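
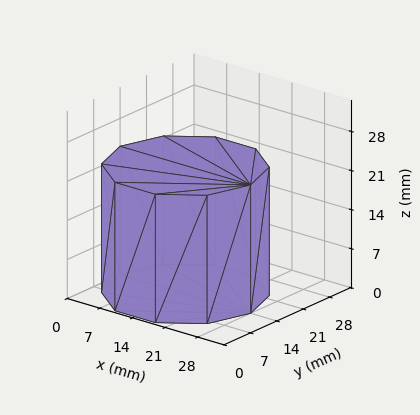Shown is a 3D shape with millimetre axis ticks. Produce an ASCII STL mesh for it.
Reading the render: the shape is a regular 10-sided prism (a cylinder approximated with 10 flat sides), circumscribed radius ≈ 14 mm, height ≈ 23 mm (dimensions read to the nearest mm from the axis ticks). For the STL, each face is triangulated and given an outward normal.

solid part
  facet normal 0.0000 0.0000 -1.0000
    outer loop
      vertex 18.33 27.31 0.00
      vertex 25.33 22.23 0.00
      vertex 28.00 14.00 0.00
    endloop
  endfacet
  facet normal 0.0000 0.0000 -1.0000
    outer loop
      vertex 9.67 27.31 0.00
      vertex 18.33 27.31 0.00
      vertex 28.00 14.00 0.00
    endloop
  endfacet
  facet normal 0.0000 0.0000 -1.0000
    outer loop
      vertex 2.67 22.23 0.00
      vertex 9.67 27.31 0.00
      vertex 28.00 14.00 0.00
    endloop
  endfacet
  facet normal 0.0000 0.0000 -1.0000
    outer loop
      vertex 0.00 14.00 0.00
      vertex 2.67 22.23 0.00
      vertex 28.00 14.00 0.00
    endloop
  endfacet
  facet normal 0.0000 0.0000 -1.0000
    outer loop
      vertex 2.67 5.77 0.00
      vertex 0.00 14.00 0.00
      vertex 28.00 14.00 0.00
    endloop
  endfacet
  facet normal 0.0000 0.0000 -1.0000
    outer loop
      vertex 9.67 0.69 0.00
      vertex 2.67 5.77 0.00
      vertex 28.00 14.00 0.00
    endloop
  endfacet
  facet normal 0.0000 0.0000 -1.0000
    outer loop
      vertex 18.33 0.69 0.00
      vertex 9.67 0.69 0.00
      vertex 28.00 14.00 0.00
    endloop
  endfacet
  facet normal 0.0000 0.0000 -1.0000
    outer loop
      vertex 25.33 5.77 0.00
      vertex 18.33 0.69 0.00
      vertex 28.00 14.00 0.00
    endloop
  endfacet
  facet normal 0.0000 0.0000 1.0000
    outer loop
      vertex 28.00 14.00 23.00
      vertex 25.33 22.23 23.00
      vertex 18.33 27.31 23.00
    endloop
  endfacet
  facet normal 0.0000 0.0000 1.0000
    outer loop
      vertex 28.00 14.00 23.00
      vertex 18.33 27.31 23.00
      vertex 9.67 27.31 23.00
    endloop
  endfacet
  facet normal 0.0000 0.0000 1.0000
    outer loop
      vertex 28.00 14.00 23.00
      vertex 9.67 27.31 23.00
      vertex 2.67 22.23 23.00
    endloop
  endfacet
  facet normal 0.0000 0.0000 1.0000
    outer loop
      vertex 28.00 14.00 23.00
      vertex 2.67 22.23 23.00
      vertex 0.00 14.00 23.00
    endloop
  endfacet
  facet normal 0.0000 0.0000 1.0000
    outer loop
      vertex 28.00 14.00 23.00
      vertex 0.00 14.00 23.00
      vertex 2.67 5.77 23.00
    endloop
  endfacet
  facet normal 0.0000 0.0000 1.0000
    outer loop
      vertex 28.00 14.00 23.00
      vertex 2.67 5.77 23.00
      vertex 9.67 0.69 23.00
    endloop
  endfacet
  facet normal 0.0000 0.0000 1.0000
    outer loop
      vertex 28.00 14.00 23.00
      vertex 9.67 0.69 23.00
      vertex 18.33 0.69 23.00
    endloop
  endfacet
  facet normal 0.0000 0.0000 1.0000
    outer loop
      vertex 28.00 14.00 23.00
      vertex 18.33 0.69 23.00
      vertex 25.33 5.77 23.00
    endloop
  endfacet
  facet normal 0.9512 0.3086 0.0000
    outer loop
      vertex 28.00 14.00 0.00
      vertex 25.33 22.23 0.00
      vertex 25.33 22.23 23.00
    endloop
  endfacet
  facet normal 0.9512 0.3086 0.0000
    outer loop
      vertex 28.00 14.00 0.00
      vertex 25.33 22.23 23.00
      vertex 28.00 14.00 23.00
    endloop
  endfacet
  facet normal 0.5873 0.8093 0.0000
    outer loop
      vertex 25.33 22.23 0.00
      vertex 18.33 27.31 0.00
      vertex 18.33 27.31 23.00
    endloop
  endfacet
  facet normal 0.5873 0.8093 0.0000
    outer loop
      vertex 25.33 22.23 0.00
      vertex 18.33 27.31 23.00
      vertex 25.33 22.23 23.00
    endloop
  endfacet
  facet normal 0.0000 1.0000 0.0000
    outer loop
      vertex 18.33 27.31 0.00
      vertex 9.67 27.31 0.00
      vertex 9.67 27.31 23.00
    endloop
  endfacet
  facet normal 0.0000 1.0000 0.0000
    outer loop
      vertex 18.33 27.31 0.00
      vertex 9.67 27.31 23.00
      vertex 18.33 27.31 23.00
    endloop
  endfacet
  facet normal -0.5873 0.8093 0.0000
    outer loop
      vertex 9.67 27.31 0.00
      vertex 2.67 22.23 0.00
      vertex 2.67 22.23 23.00
    endloop
  endfacet
  facet normal -0.5873 0.8093 0.0000
    outer loop
      vertex 9.67 27.31 0.00
      vertex 2.67 22.23 23.00
      vertex 9.67 27.31 23.00
    endloop
  endfacet
  facet normal -0.9512 0.3086 0.0000
    outer loop
      vertex 2.67 22.23 0.00
      vertex 0.00 14.00 0.00
      vertex 0.00 14.00 23.00
    endloop
  endfacet
  facet normal -0.9512 0.3086 0.0000
    outer loop
      vertex 2.67 22.23 0.00
      vertex 0.00 14.00 23.00
      vertex 2.67 22.23 23.00
    endloop
  endfacet
  facet normal -0.9512 -0.3086 0.0000
    outer loop
      vertex 0.00 14.00 0.00
      vertex 2.67 5.77 0.00
      vertex 2.67 5.77 23.00
    endloop
  endfacet
  facet normal -0.9512 -0.3086 0.0000
    outer loop
      vertex 0.00 14.00 0.00
      vertex 2.67 5.77 23.00
      vertex 0.00 14.00 23.00
    endloop
  endfacet
  facet normal -0.5873 -0.8093 0.0000
    outer loop
      vertex 2.67 5.77 0.00
      vertex 9.67 0.69 0.00
      vertex 9.67 0.69 23.00
    endloop
  endfacet
  facet normal -0.5873 -0.8093 0.0000
    outer loop
      vertex 2.67 5.77 0.00
      vertex 9.67 0.69 23.00
      vertex 2.67 5.77 23.00
    endloop
  endfacet
  facet normal 0.0000 -1.0000 0.0000
    outer loop
      vertex 9.67 0.69 0.00
      vertex 18.33 0.69 0.00
      vertex 18.33 0.69 23.00
    endloop
  endfacet
  facet normal 0.0000 -1.0000 0.0000
    outer loop
      vertex 9.67 0.69 0.00
      vertex 18.33 0.69 23.00
      vertex 9.67 0.69 23.00
    endloop
  endfacet
  facet normal 0.5873 -0.8093 0.0000
    outer loop
      vertex 18.33 0.69 0.00
      vertex 25.33 5.77 0.00
      vertex 25.33 5.77 23.00
    endloop
  endfacet
  facet normal 0.5873 -0.8093 0.0000
    outer loop
      vertex 18.33 0.69 0.00
      vertex 25.33 5.77 23.00
      vertex 18.33 0.69 23.00
    endloop
  endfacet
  facet normal 0.9512 -0.3086 0.0000
    outer loop
      vertex 25.33 5.77 0.00
      vertex 28.00 14.00 0.00
      vertex 28.00 14.00 23.00
    endloop
  endfacet
  facet normal 0.9512 -0.3086 0.0000
    outer loop
      vertex 25.33 5.77 0.00
      vertex 28.00 14.00 23.00
      vertex 25.33 5.77 23.00
    endloop
  endfacet
endsolid part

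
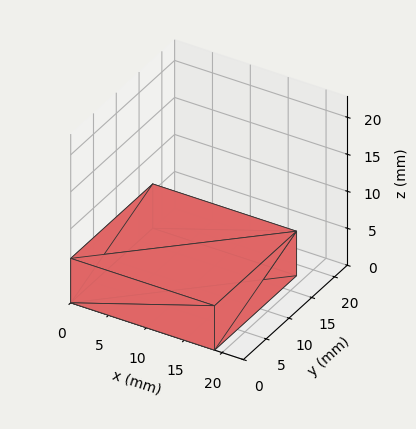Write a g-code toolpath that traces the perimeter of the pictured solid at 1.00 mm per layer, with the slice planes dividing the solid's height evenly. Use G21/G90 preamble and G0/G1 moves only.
Reading the render: the shape is a rectangular box, roughly 19 × 18 mm footprint and 6 mm tall (dimensions read to the nearest mm from the axis ticks). For the g-code, the solid's height is divided into equal slices at the stated Δz and each level perimeter traced with G1 moves after a G0 lift.

; perimeter-only toolpath
G21 ; units = mm
G90 ; absolute positioning
G28 ; home
; layer 1
G0 Z1.00
G0 X0.00 Y0.00
G1 X19.00 Y0.00
G1 X19.00 Y18.00
G1 X0.00 Y18.00
G1 X0.00 Y0.00
; layer 2
G0 Z2.00
G0 X0.00 Y0.00
G1 X19.00 Y0.00
G1 X19.00 Y18.00
G1 X0.00 Y18.00
G1 X0.00 Y0.00
; layer 3
G0 Z3.00
G0 X0.00 Y0.00
G1 X19.00 Y0.00
G1 X19.00 Y18.00
G1 X0.00 Y18.00
G1 X0.00 Y0.00
; layer 4
G0 Z4.00
G0 X0.00 Y0.00
G1 X19.00 Y0.00
G1 X19.00 Y18.00
G1 X0.00 Y18.00
G1 X0.00 Y0.00
; layer 5
G0 Z5.00
G0 X0.00 Y0.00
G1 X19.00 Y0.00
G1 X19.00 Y18.00
G1 X0.00 Y18.00
G1 X0.00 Y0.00
; layer 6
G0 Z6.00
G0 X0.00 Y0.00
G1 X19.00 Y0.00
G1 X19.00 Y18.00
G1 X0.00 Y18.00
G1 X0.00 Y0.00
M2 ; end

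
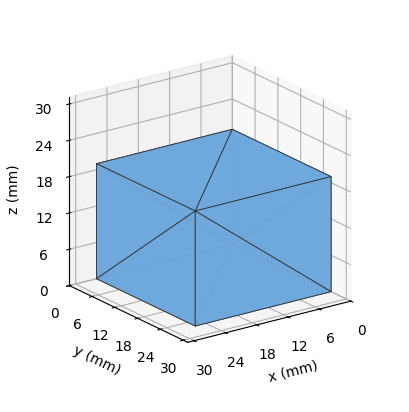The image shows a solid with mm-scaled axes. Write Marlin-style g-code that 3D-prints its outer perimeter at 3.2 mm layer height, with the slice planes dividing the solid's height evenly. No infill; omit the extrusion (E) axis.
Reading the render: the shape is a rectangular box, roughly 26 × 26 mm footprint and 19 mm tall (dimensions read to the nearest mm from the axis ticks). For the g-code, the solid's height is divided into equal slices at the stated Δz and each level perimeter traced with G1 moves after a G0 lift.

; perimeter-only toolpath
G21 ; units = mm
G90 ; absolute positioning
G28 ; home
; layer 1
G0 Z3.2
G0 X0.0 Y0.0
G1 X26.0 Y0.0
G1 X26.0 Y26.0
G1 X0.0 Y26.0
G1 X0.0 Y0.0
; layer 2
G0 Z6.3
G0 X0.0 Y0.0
G1 X26.0 Y0.0
G1 X26.0 Y26.0
G1 X0.0 Y26.0
G1 X0.0 Y0.0
; layer 3
G0 Z9.5
G0 X0.0 Y0.0
G1 X26.0 Y0.0
G1 X26.0 Y26.0
G1 X0.0 Y26.0
G1 X0.0 Y0.0
; layer 4
G0 Z12.7
G0 X0.0 Y0.0
G1 X26.0 Y0.0
G1 X26.0 Y26.0
G1 X0.0 Y26.0
G1 X0.0 Y0.0
; layer 5
G0 Z15.8
G0 X0.0 Y0.0
G1 X26.0 Y0.0
G1 X26.0 Y26.0
G1 X0.0 Y26.0
G1 X0.0 Y0.0
; layer 6
G0 Z19.0
G0 X0.0 Y0.0
G1 X26.0 Y0.0
G1 X26.0 Y26.0
G1 X0.0 Y26.0
G1 X0.0 Y0.0
M2 ; end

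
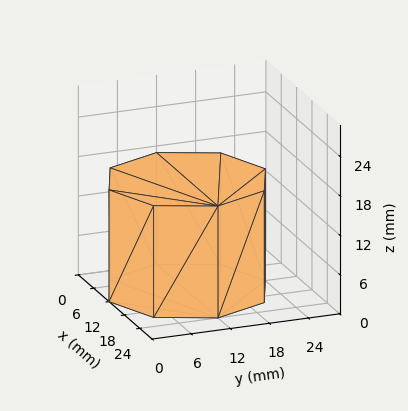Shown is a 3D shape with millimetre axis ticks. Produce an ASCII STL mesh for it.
Reading the render: the shape is a regular 8-sided prism (a cylinder approximated with 8 flat sides), circumscribed radius ≈ 12 mm, height ≈ 17 mm (dimensions read to the nearest mm from the axis ticks). For the STL, each face is triangulated and given an outward normal.

solid part
  facet normal 0.0000 0.0000 -1.0000
    outer loop
      vertex 12.00 24.00 0.00
      vertex 20.49 20.49 0.00
      vertex 24.00 12.00 0.00
    endloop
  endfacet
  facet normal 0.0000 0.0000 -1.0000
    outer loop
      vertex 3.51 20.49 0.00
      vertex 12.00 24.00 0.00
      vertex 24.00 12.00 0.00
    endloop
  endfacet
  facet normal 0.0000 0.0000 -1.0000
    outer loop
      vertex 0.00 12.00 0.00
      vertex 3.51 20.49 0.00
      vertex 24.00 12.00 0.00
    endloop
  endfacet
  facet normal 0.0000 0.0000 -1.0000
    outer loop
      vertex 3.51 3.51 0.00
      vertex 0.00 12.00 0.00
      vertex 24.00 12.00 0.00
    endloop
  endfacet
  facet normal 0.0000 0.0000 -1.0000
    outer loop
      vertex 12.00 0.00 0.00
      vertex 3.51 3.51 0.00
      vertex 24.00 12.00 0.00
    endloop
  endfacet
  facet normal 0.0000 0.0000 -1.0000
    outer loop
      vertex 20.49 3.51 0.00
      vertex 12.00 0.00 0.00
      vertex 24.00 12.00 0.00
    endloop
  endfacet
  facet normal 0.0000 0.0000 1.0000
    outer loop
      vertex 24.00 12.00 17.00
      vertex 20.49 20.49 17.00
      vertex 12.00 24.00 17.00
    endloop
  endfacet
  facet normal 0.0000 0.0000 1.0000
    outer loop
      vertex 24.00 12.00 17.00
      vertex 12.00 24.00 17.00
      vertex 3.51 20.49 17.00
    endloop
  endfacet
  facet normal 0.0000 0.0000 1.0000
    outer loop
      vertex 24.00 12.00 17.00
      vertex 3.51 20.49 17.00
      vertex 0.00 12.00 17.00
    endloop
  endfacet
  facet normal 0.0000 0.0000 1.0000
    outer loop
      vertex 24.00 12.00 17.00
      vertex 0.00 12.00 17.00
      vertex 3.51 3.51 17.00
    endloop
  endfacet
  facet normal 0.0000 0.0000 1.0000
    outer loop
      vertex 24.00 12.00 17.00
      vertex 3.51 3.51 17.00
      vertex 12.00 0.00 17.00
    endloop
  endfacet
  facet normal 0.0000 0.0000 1.0000
    outer loop
      vertex 24.00 12.00 17.00
      vertex 12.00 0.00 17.00
      vertex 20.49 3.51 17.00
    endloop
  endfacet
  facet normal 0.9241 0.3821 0.0000
    outer loop
      vertex 24.00 12.00 0.00
      vertex 20.49 20.49 0.00
      vertex 20.49 20.49 17.00
    endloop
  endfacet
  facet normal 0.9241 0.3821 0.0000
    outer loop
      vertex 24.00 12.00 0.00
      vertex 20.49 20.49 17.00
      vertex 24.00 12.00 17.00
    endloop
  endfacet
  facet normal 0.3821 0.9241 0.0000
    outer loop
      vertex 20.49 20.49 0.00
      vertex 12.00 24.00 0.00
      vertex 12.00 24.00 17.00
    endloop
  endfacet
  facet normal 0.3821 0.9241 0.0000
    outer loop
      vertex 20.49 20.49 0.00
      vertex 12.00 24.00 17.00
      vertex 20.49 20.49 17.00
    endloop
  endfacet
  facet normal -0.3821 0.9241 0.0000
    outer loop
      vertex 12.00 24.00 0.00
      vertex 3.51 20.49 0.00
      vertex 3.51 20.49 17.00
    endloop
  endfacet
  facet normal -0.3821 0.9241 0.0000
    outer loop
      vertex 12.00 24.00 0.00
      vertex 3.51 20.49 17.00
      vertex 12.00 24.00 17.00
    endloop
  endfacet
  facet normal -0.9241 0.3821 0.0000
    outer loop
      vertex 3.51 20.49 0.00
      vertex 0.00 12.00 0.00
      vertex 0.00 12.00 17.00
    endloop
  endfacet
  facet normal -0.9241 0.3821 0.0000
    outer loop
      vertex 3.51 20.49 0.00
      vertex 0.00 12.00 17.00
      vertex 3.51 20.49 17.00
    endloop
  endfacet
  facet normal -0.9241 -0.3821 0.0000
    outer loop
      vertex 0.00 12.00 0.00
      vertex 3.51 3.51 0.00
      vertex 3.51 3.51 17.00
    endloop
  endfacet
  facet normal -0.9241 -0.3821 0.0000
    outer loop
      vertex 0.00 12.00 0.00
      vertex 3.51 3.51 17.00
      vertex 0.00 12.00 17.00
    endloop
  endfacet
  facet normal -0.3821 -0.9241 0.0000
    outer loop
      vertex 3.51 3.51 0.00
      vertex 12.00 0.00 0.00
      vertex 12.00 0.00 17.00
    endloop
  endfacet
  facet normal -0.3821 -0.9241 0.0000
    outer loop
      vertex 3.51 3.51 0.00
      vertex 12.00 0.00 17.00
      vertex 3.51 3.51 17.00
    endloop
  endfacet
  facet normal 0.3821 -0.9241 0.0000
    outer loop
      vertex 12.00 0.00 0.00
      vertex 20.49 3.51 0.00
      vertex 20.49 3.51 17.00
    endloop
  endfacet
  facet normal 0.3821 -0.9241 0.0000
    outer loop
      vertex 12.00 0.00 0.00
      vertex 20.49 3.51 17.00
      vertex 12.00 0.00 17.00
    endloop
  endfacet
  facet normal 0.9241 -0.3821 0.0000
    outer loop
      vertex 20.49 3.51 0.00
      vertex 24.00 12.00 0.00
      vertex 24.00 12.00 17.00
    endloop
  endfacet
  facet normal 0.9241 -0.3821 0.0000
    outer loop
      vertex 20.49 3.51 0.00
      vertex 24.00 12.00 17.00
      vertex 20.49 3.51 17.00
    endloop
  endfacet
endsolid part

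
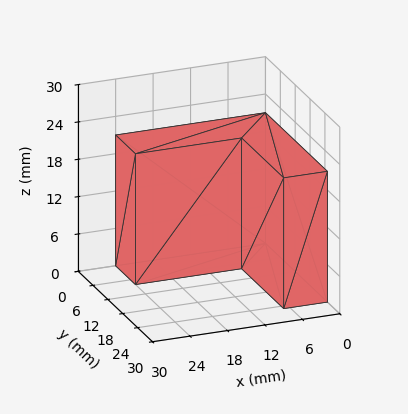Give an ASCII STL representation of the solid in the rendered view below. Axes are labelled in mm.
Reading the render: the shape is an L-shaped prism: outer 24 × 25 mm, arm thicknesses ≈ 8 mm (horizontal) and 7 mm (vertical), extruded 21 mm in z (dimensions read to the nearest mm from the axis ticks). For the STL, each face is triangulated and given an outward normal.

solid part
  facet normal 0.0000 0.0000 -1.0000
    outer loop
      vertex 24.00 8.00 0.00
      vertex 24.00 0.00 0.00
      vertex 0.00 0.00 0.00
    endloop
  endfacet
  facet normal 0.0000 0.0000 -1.0000
    outer loop
      vertex 7.00 8.00 0.00
      vertex 24.00 8.00 0.00
      vertex 0.00 0.00 0.00
    endloop
  endfacet
  facet normal 0.0000 0.0000 -1.0000
    outer loop
      vertex 7.00 25.00 0.00
      vertex 7.00 8.00 0.00
      vertex 0.00 0.00 0.00
    endloop
  endfacet
  facet normal 0.0000 0.0000 -1.0000
    outer loop
      vertex 0.00 25.00 0.00
      vertex 7.00 25.00 0.00
      vertex 0.00 0.00 0.00
    endloop
  endfacet
  facet normal 0.0000 0.0000 1.0000
    outer loop
      vertex 0.00 0.00 21.00
      vertex 24.00 0.00 21.00
      vertex 24.00 8.00 21.00
    endloop
  endfacet
  facet normal 0.0000 0.0000 1.0000
    outer loop
      vertex 0.00 0.00 21.00
      vertex 24.00 8.00 21.00
      vertex 7.00 8.00 21.00
    endloop
  endfacet
  facet normal 0.0000 0.0000 1.0000
    outer loop
      vertex 0.00 0.00 21.00
      vertex 7.00 8.00 21.00
      vertex 7.00 25.00 21.00
    endloop
  endfacet
  facet normal 0.0000 0.0000 1.0000
    outer loop
      vertex 0.00 0.00 21.00
      vertex 7.00 25.00 21.00
      vertex 0.00 25.00 21.00
    endloop
  endfacet
  facet normal 0.0000 -1.0000 0.0000
    outer loop
      vertex 0.00 0.00 0.00
      vertex 24.00 0.00 0.00
      vertex 24.00 0.00 21.00
    endloop
  endfacet
  facet normal 0.0000 -1.0000 0.0000
    outer loop
      vertex 0.00 0.00 0.00
      vertex 24.00 0.00 21.00
      vertex 0.00 0.00 21.00
    endloop
  endfacet
  facet normal 1.0000 0.0000 0.0000
    outer loop
      vertex 24.00 0.00 0.00
      vertex 24.00 8.00 0.00
      vertex 24.00 8.00 21.00
    endloop
  endfacet
  facet normal 1.0000 0.0000 0.0000
    outer loop
      vertex 24.00 0.00 0.00
      vertex 24.00 8.00 21.00
      vertex 24.00 0.00 21.00
    endloop
  endfacet
  facet normal 0.0000 1.0000 0.0000
    outer loop
      vertex 24.00 8.00 0.00
      vertex 7.00 8.00 0.00
      vertex 7.00 8.00 21.00
    endloop
  endfacet
  facet normal 0.0000 1.0000 0.0000
    outer loop
      vertex 24.00 8.00 0.00
      vertex 7.00 8.00 21.00
      vertex 24.00 8.00 21.00
    endloop
  endfacet
  facet normal 1.0000 0.0000 0.0000
    outer loop
      vertex 7.00 8.00 0.00
      vertex 7.00 25.00 0.00
      vertex 7.00 25.00 21.00
    endloop
  endfacet
  facet normal 1.0000 0.0000 0.0000
    outer loop
      vertex 7.00 8.00 0.00
      vertex 7.00 25.00 21.00
      vertex 7.00 8.00 21.00
    endloop
  endfacet
  facet normal 0.0000 1.0000 0.0000
    outer loop
      vertex 7.00 25.00 0.00
      vertex 0.00 25.00 0.00
      vertex 0.00 25.00 21.00
    endloop
  endfacet
  facet normal 0.0000 1.0000 0.0000
    outer loop
      vertex 7.00 25.00 0.00
      vertex 0.00 25.00 21.00
      vertex 7.00 25.00 21.00
    endloop
  endfacet
  facet normal -1.0000 0.0000 0.0000
    outer loop
      vertex 0.00 25.00 0.00
      vertex 0.00 0.00 0.00
      vertex 0.00 0.00 21.00
    endloop
  endfacet
  facet normal -1.0000 0.0000 0.0000
    outer loop
      vertex 0.00 25.00 0.00
      vertex 0.00 0.00 21.00
      vertex 0.00 25.00 21.00
    endloop
  endfacet
endsolid part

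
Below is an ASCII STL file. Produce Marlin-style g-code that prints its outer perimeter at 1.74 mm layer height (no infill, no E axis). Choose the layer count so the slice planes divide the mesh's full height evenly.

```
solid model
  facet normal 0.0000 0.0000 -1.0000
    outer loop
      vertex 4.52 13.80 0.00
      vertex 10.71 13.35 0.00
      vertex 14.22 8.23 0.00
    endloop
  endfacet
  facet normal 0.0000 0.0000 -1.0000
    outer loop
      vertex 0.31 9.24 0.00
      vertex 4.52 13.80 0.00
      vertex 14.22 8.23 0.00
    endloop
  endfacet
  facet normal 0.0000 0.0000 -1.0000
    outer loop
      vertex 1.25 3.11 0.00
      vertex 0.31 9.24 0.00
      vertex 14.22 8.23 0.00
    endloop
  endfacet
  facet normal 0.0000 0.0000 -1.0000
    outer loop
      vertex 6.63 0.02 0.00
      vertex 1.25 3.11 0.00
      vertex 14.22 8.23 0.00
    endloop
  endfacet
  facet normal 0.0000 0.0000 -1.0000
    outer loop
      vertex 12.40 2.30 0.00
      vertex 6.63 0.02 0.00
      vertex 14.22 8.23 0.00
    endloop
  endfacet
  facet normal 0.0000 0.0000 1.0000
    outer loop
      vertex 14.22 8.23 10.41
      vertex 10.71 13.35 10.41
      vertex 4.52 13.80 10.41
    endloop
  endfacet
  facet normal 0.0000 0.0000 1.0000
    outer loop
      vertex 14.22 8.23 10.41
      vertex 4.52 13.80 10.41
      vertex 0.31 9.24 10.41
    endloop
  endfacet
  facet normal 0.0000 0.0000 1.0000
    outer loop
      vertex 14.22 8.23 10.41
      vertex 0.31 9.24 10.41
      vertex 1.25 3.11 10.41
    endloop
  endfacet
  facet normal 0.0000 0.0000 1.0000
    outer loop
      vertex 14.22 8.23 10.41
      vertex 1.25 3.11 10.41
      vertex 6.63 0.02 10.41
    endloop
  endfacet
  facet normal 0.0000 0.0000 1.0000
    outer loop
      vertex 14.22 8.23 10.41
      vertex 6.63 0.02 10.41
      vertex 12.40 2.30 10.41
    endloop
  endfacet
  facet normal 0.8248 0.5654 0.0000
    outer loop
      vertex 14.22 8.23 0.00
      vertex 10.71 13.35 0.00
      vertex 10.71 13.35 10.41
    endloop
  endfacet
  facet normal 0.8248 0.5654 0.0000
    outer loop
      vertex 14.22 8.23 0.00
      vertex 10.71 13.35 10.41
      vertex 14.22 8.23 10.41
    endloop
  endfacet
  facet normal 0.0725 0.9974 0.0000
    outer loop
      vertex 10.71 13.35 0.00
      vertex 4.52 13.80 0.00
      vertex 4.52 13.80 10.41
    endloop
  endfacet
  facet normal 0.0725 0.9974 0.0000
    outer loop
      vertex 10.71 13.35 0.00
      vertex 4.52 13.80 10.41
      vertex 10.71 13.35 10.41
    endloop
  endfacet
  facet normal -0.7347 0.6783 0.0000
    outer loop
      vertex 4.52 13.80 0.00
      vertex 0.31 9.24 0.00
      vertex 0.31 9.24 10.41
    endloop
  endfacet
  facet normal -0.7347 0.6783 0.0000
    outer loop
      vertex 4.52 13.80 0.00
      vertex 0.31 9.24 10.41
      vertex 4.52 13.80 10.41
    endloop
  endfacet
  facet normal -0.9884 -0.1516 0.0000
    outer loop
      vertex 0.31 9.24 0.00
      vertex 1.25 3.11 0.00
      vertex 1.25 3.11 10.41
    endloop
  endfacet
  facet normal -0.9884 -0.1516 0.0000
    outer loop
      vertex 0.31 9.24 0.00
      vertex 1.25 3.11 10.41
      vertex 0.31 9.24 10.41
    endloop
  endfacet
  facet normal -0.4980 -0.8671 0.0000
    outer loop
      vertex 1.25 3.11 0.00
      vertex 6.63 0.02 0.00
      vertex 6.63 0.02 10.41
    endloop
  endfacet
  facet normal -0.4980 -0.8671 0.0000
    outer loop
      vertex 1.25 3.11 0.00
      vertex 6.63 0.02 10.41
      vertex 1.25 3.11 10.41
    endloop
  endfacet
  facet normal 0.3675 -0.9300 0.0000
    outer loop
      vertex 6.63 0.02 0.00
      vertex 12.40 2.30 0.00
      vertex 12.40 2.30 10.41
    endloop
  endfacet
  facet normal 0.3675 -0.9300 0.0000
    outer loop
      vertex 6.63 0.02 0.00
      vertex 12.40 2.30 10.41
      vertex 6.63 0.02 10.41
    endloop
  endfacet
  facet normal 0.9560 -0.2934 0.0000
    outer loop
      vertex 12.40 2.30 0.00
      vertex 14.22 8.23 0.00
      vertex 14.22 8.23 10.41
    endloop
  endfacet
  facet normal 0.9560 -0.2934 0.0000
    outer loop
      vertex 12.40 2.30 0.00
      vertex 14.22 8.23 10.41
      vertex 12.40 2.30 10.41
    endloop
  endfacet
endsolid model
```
; perimeter-only toolpath
G21 ; units = mm
G90 ; absolute positioning
G28 ; home
; layer 1
G0 Z1.74
G0 X14.22 Y8.23
G1 X10.71 Y13.35
G1 X4.52 Y13.80
G1 X0.31 Y9.24
G1 X1.25 Y3.11
G1 X6.63 Y0.02
G1 X12.40 Y2.30
G1 X14.22 Y8.23
; layer 2
G0 Z3.47
G0 X14.22 Y8.23
G1 X10.71 Y13.35
G1 X4.52 Y13.80
G1 X0.31 Y9.24
G1 X1.25 Y3.11
G1 X6.63 Y0.02
G1 X12.40 Y2.30
G1 X14.22 Y8.23
; layer 3
G0 Z5.21
G0 X14.22 Y8.23
G1 X10.71 Y13.35
G1 X4.52 Y13.80
G1 X0.31 Y9.24
G1 X1.25 Y3.11
G1 X6.63 Y0.02
G1 X12.40 Y2.30
G1 X14.22 Y8.23
; layer 4
G0 Z6.94
G0 X14.22 Y8.23
G1 X10.71 Y13.35
G1 X4.52 Y13.80
G1 X0.31 Y9.24
G1 X1.25 Y3.11
G1 X6.63 Y0.02
G1 X12.40 Y2.30
G1 X14.22 Y8.23
; layer 5
G0 Z8.68
G0 X14.22 Y8.23
G1 X10.71 Y13.35
G1 X4.52 Y13.80
G1 X0.31 Y9.24
G1 X1.25 Y3.11
G1 X6.63 Y0.02
G1 X12.40 Y2.30
G1 X14.22 Y8.23
; layer 6
G0 Z10.41
G0 X14.22 Y8.23
G1 X10.71 Y13.35
G1 X4.52 Y13.80
G1 X0.31 Y9.24
G1 X1.25 Y3.11
G1 X6.63 Y0.02
G1 X12.40 Y2.30
G1 X14.22 Y8.23
M2 ; end

The solid is a regular 7-sided prism (a cylinder approximated with 7 flat sides), circumscribed radius ≈ 7.15 mm, height ≈ 10.4 mm. Slicing at Δz = 1.74 mm — 6 equal slices spanning the solid's height, so layer i sits at z = i·h/6 — gives 6 non-empty perimeters. Each is a 7-segment closed polygon; G0 lifts to the layer z and rapids to the start vertex, then G1 traces the edges.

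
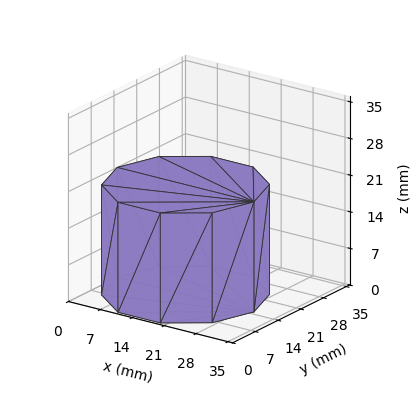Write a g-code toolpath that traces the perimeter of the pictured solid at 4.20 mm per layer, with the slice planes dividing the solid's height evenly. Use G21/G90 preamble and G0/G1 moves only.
Reading the render: the shape is a regular 10-sided prism (a cylinder approximated with 10 flat sides), circumscribed radius ≈ 15 mm, height ≈ 21 mm (dimensions read to the nearest mm from the axis ticks). For the g-code, the solid's height is divided into equal slices at the stated Δz and each level perimeter traced with G1 moves after a G0 lift.

; perimeter-only toolpath
G21 ; units = mm
G90 ; absolute positioning
G28 ; home
; layer 1
G0 Z4.20
G0 X30.00 Y15.00
G1 X27.14 Y23.82
G1 X19.64 Y29.27
G1 X10.36 Y29.27
G1 X2.86 Y23.82
G1 X0.00 Y15.00
G1 X2.86 Y6.18
G1 X10.36 Y0.73
G1 X19.64 Y0.73
G1 X27.14 Y6.18
G1 X30.00 Y15.00
; layer 2
G0 Z8.40
G0 X30.00 Y15.00
G1 X27.14 Y23.82
G1 X19.64 Y29.27
G1 X10.36 Y29.27
G1 X2.86 Y23.82
G1 X0.00 Y15.00
G1 X2.86 Y6.18
G1 X10.36 Y0.73
G1 X19.64 Y0.73
G1 X27.14 Y6.18
G1 X30.00 Y15.00
; layer 3
G0 Z12.60
G0 X30.00 Y15.00
G1 X27.14 Y23.82
G1 X19.64 Y29.27
G1 X10.36 Y29.27
G1 X2.86 Y23.82
G1 X0.00 Y15.00
G1 X2.86 Y6.18
G1 X10.36 Y0.73
G1 X19.64 Y0.73
G1 X27.14 Y6.18
G1 X30.00 Y15.00
; layer 4
G0 Z16.80
G0 X30.00 Y15.00
G1 X27.14 Y23.82
G1 X19.64 Y29.27
G1 X10.36 Y29.27
G1 X2.86 Y23.82
G1 X0.00 Y15.00
G1 X2.86 Y6.18
G1 X10.36 Y0.73
G1 X19.64 Y0.73
G1 X27.14 Y6.18
G1 X30.00 Y15.00
; layer 5
G0 Z21.00
G0 X30.00 Y15.00
G1 X27.14 Y23.82
G1 X19.64 Y29.27
G1 X10.36 Y29.27
G1 X2.86 Y23.82
G1 X0.00 Y15.00
G1 X2.86 Y6.18
G1 X10.36 Y0.73
G1 X19.64 Y0.73
G1 X27.14 Y6.18
G1 X30.00 Y15.00
M2 ; end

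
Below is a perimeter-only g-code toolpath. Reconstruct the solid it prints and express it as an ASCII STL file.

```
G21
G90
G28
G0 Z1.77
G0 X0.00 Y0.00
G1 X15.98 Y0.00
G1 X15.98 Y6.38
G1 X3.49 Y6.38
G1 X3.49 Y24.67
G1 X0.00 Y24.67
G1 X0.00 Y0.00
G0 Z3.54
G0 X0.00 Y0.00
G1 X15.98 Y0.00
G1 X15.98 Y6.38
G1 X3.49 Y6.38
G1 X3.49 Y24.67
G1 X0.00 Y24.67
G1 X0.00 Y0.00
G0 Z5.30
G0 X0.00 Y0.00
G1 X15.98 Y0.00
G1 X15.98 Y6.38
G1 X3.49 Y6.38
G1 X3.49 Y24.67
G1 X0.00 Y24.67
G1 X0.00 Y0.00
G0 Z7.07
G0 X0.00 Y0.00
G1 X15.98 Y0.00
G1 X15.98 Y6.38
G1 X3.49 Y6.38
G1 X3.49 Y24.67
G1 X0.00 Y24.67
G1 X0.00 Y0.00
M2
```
solid part
  facet normal 0.0000 0.0000 -1.0000
    outer loop
      vertex 15.98 6.38 0.00
      vertex 15.98 0.00 0.00
      vertex 0.00 0.00 0.00
    endloop
  endfacet
  facet normal 0.0000 0.0000 -1.0000
    outer loop
      vertex 3.49 6.38 0.00
      vertex 15.98 6.38 0.00
      vertex 0.00 0.00 0.00
    endloop
  endfacet
  facet normal 0.0000 0.0000 -1.0000
    outer loop
      vertex 3.49 24.67 0.00
      vertex 3.49 6.38 0.00
      vertex 0.00 0.00 0.00
    endloop
  endfacet
  facet normal 0.0000 0.0000 -1.0000
    outer loop
      vertex 0.00 24.67 0.00
      vertex 3.49 24.67 0.00
      vertex 0.00 0.00 0.00
    endloop
  endfacet
  facet normal 0.0000 0.0000 1.0000
    outer loop
      vertex 0.00 0.00 7.07
      vertex 15.98 0.00 7.07
      vertex 15.98 6.38 7.07
    endloop
  endfacet
  facet normal 0.0000 0.0000 1.0000
    outer loop
      vertex 0.00 0.00 7.07
      vertex 15.98 6.38 7.07
      vertex 3.49 6.38 7.07
    endloop
  endfacet
  facet normal 0.0000 0.0000 1.0000
    outer loop
      vertex 0.00 0.00 7.07
      vertex 3.49 6.38 7.07
      vertex 3.49 24.67 7.07
    endloop
  endfacet
  facet normal 0.0000 0.0000 1.0000
    outer loop
      vertex 0.00 0.00 7.07
      vertex 3.49 24.67 7.07
      vertex 0.00 24.67 7.07
    endloop
  endfacet
  facet normal 0.0000 -1.0000 0.0000
    outer loop
      vertex 0.00 0.00 0.00
      vertex 15.98 0.00 0.00
      vertex 15.98 0.00 7.07
    endloop
  endfacet
  facet normal 0.0000 -1.0000 0.0000
    outer loop
      vertex 0.00 0.00 0.00
      vertex 15.98 0.00 7.07
      vertex 0.00 0.00 7.07
    endloop
  endfacet
  facet normal 1.0000 0.0000 0.0000
    outer loop
      vertex 15.98 0.00 0.00
      vertex 15.98 6.38 0.00
      vertex 15.98 6.38 7.07
    endloop
  endfacet
  facet normal 1.0000 0.0000 0.0000
    outer loop
      vertex 15.98 0.00 0.00
      vertex 15.98 6.38 7.07
      vertex 15.98 0.00 7.07
    endloop
  endfacet
  facet normal 0.0000 1.0000 0.0000
    outer loop
      vertex 15.98 6.38 0.00
      vertex 3.49 6.38 0.00
      vertex 3.49 6.38 7.07
    endloop
  endfacet
  facet normal 0.0000 1.0000 0.0000
    outer loop
      vertex 15.98 6.38 0.00
      vertex 3.49 6.38 7.07
      vertex 15.98 6.38 7.07
    endloop
  endfacet
  facet normal 1.0000 0.0000 0.0000
    outer loop
      vertex 3.49 6.38 0.00
      vertex 3.49 24.67 0.00
      vertex 3.49 24.67 7.07
    endloop
  endfacet
  facet normal 1.0000 0.0000 0.0000
    outer loop
      vertex 3.49 6.38 0.00
      vertex 3.49 24.67 7.07
      vertex 3.49 6.38 7.07
    endloop
  endfacet
  facet normal 0.0000 1.0000 0.0000
    outer loop
      vertex 3.49 24.67 0.00
      vertex 0.00 24.67 0.00
      vertex 0.00 24.67 7.07
    endloop
  endfacet
  facet normal 0.0000 1.0000 0.0000
    outer loop
      vertex 3.49 24.67 0.00
      vertex 0.00 24.67 7.07
      vertex 3.49 24.67 7.07
    endloop
  endfacet
  facet normal -1.0000 0.0000 0.0000
    outer loop
      vertex 0.00 24.67 0.00
      vertex 0.00 0.00 0.00
      vertex 0.00 0.00 7.07
    endloop
  endfacet
  facet normal -1.0000 0.0000 0.0000
    outer loop
      vertex 0.00 24.67 0.00
      vertex 0.00 0.00 7.07
      vertex 0.00 24.67 7.07
    endloop
  endfacet
endsolid part

The G0 Z moves step by Δz≈1.77 mm. Every layer's G1 loop is the same polygon, so the solid is a straight extrusion of it from z=0 to z≈7.07. Closing with flat bottom and top caps and triangulating gives 20 facets — an L-shaped prism: outer 16 × 24.7 mm, arm thicknesses ≈ 6.38 mm (horizontal) and 3.49 mm (vertical), extruded 7.07 mm in z.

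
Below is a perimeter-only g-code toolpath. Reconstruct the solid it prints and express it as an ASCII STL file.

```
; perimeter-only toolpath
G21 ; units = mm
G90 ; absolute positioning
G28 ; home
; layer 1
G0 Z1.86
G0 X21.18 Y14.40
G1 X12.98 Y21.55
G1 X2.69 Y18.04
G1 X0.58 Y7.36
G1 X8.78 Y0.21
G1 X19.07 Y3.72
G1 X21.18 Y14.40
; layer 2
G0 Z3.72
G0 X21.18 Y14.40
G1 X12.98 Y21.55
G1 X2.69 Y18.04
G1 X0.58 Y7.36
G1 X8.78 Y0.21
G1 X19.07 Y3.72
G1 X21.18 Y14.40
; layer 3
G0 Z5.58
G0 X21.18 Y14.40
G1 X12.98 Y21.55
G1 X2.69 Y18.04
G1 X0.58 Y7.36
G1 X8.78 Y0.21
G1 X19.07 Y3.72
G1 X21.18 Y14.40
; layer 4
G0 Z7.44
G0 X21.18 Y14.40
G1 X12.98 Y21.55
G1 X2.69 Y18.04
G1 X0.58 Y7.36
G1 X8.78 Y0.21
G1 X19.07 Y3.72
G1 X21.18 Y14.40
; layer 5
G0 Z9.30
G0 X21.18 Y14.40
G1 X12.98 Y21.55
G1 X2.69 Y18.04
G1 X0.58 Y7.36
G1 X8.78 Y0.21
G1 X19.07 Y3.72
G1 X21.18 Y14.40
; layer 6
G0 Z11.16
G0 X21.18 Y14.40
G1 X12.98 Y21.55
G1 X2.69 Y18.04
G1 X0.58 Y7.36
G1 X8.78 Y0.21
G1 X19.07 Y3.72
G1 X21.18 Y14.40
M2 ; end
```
solid part
  facet normal 0.0000 0.0000 -1.0000
    outer loop
      vertex 2.69 18.04 0.00
      vertex 12.98 21.55 0.00
      vertex 21.18 14.40 0.00
    endloop
  endfacet
  facet normal 0.0000 0.0000 -1.0000
    outer loop
      vertex 0.58 7.36 0.00
      vertex 2.69 18.04 0.00
      vertex 21.18 14.40 0.00
    endloop
  endfacet
  facet normal 0.0000 0.0000 -1.0000
    outer loop
      vertex 8.78 0.21 0.00
      vertex 0.58 7.36 0.00
      vertex 21.18 14.40 0.00
    endloop
  endfacet
  facet normal 0.0000 0.0000 -1.0000
    outer loop
      vertex 19.07 3.72 0.00
      vertex 8.78 0.21 0.00
      vertex 21.18 14.40 0.00
    endloop
  endfacet
  facet normal 0.0000 0.0000 1.0000
    outer loop
      vertex 21.18 14.40 11.16
      vertex 12.98 21.55 11.16
      vertex 2.69 18.04 11.16
    endloop
  endfacet
  facet normal 0.0000 0.0000 1.0000
    outer loop
      vertex 21.18 14.40 11.16
      vertex 2.69 18.04 11.16
      vertex 0.58 7.36 11.16
    endloop
  endfacet
  facet normal 0.0000 0.0000 1.0000
    outer loop
      vertex 21.18 14.40 11.16
      vertex 0.58 7.36 11.16
      vertex 8.78 0.21 11.16
    endloop
  endfacet
  facet normal 0.0000 0.0000 1.0000
    outer loop
      vertex 21.18 14.40 11.16
      vertex 8.78 0.21 11.16
      vertex 19.07 3.72 11.16
    endloop
  endfacet
  facet normal 0.6572 0.7537 0.0000
    outer loop
      vertex 21.18 14.40 0.00
      vertex 12.98 21.55 0.00
      vertex 12.98 21.55 11.16
    endloop
  endfacet
  facet normal 0.6572 0.7537 0.0000
    outer loop
      vertex 21.18 14.40 0.00
      vertex 12.98 21.55 11.16
      vertex 21.18 14.40 11.16
    endloop
  endfacet
  facet normal -0.3228 0.9465 0.0000
    outer loop
      vertex 12.98 21.55 0.00
      vertex 2.69 18.04 0.00
      vertex 2.69 18.04 11.16
    endloop
  endfacet
  facet normal -0.3228 0.9465 0.0000
    outer loop
      vertex 12.98 21.55 0.00
      vertex 2.69 18.04 11.16
      vertex 12.98 21.55 11.16
    endloop
  endfacet
  facet normal -0.9810 0.1938 0.0000
    outer loop
      vertex 2.69 18.04 0.00
      vertex 0.58 7.36 0.00
      vertex 0.58 7.36 11.16
    endloop
  endfacet
  facet normal -0.9810 0.1938 0.0000
    outer loop
      vertex 2.69 18.04 0.00
      vertex 0.58 7.36 11.16
      vertex 2.69 18.04 11.16
    endloop
  endfacet
  facet normal -0.6572 -0.7537 0.0000
    outer loop
      vertex 0.58 7.36 0.00
      vertex 8.78 0.21 0.00
      vertex 8.78 0.21 11.16
    endloop
  endfacet
  facet normal -0.6572 -0.7537 0.0000
    outer loop
      vertex 0.58 7.36 0.00
      vertex 8.78 0.21 11.16
      vertex 0.58 7.36 11.16
    endloop
  endfacet
  facet normal 0.3228 -0.9465 0.0000
    outer loop
      vertex 8.78 0.21 0.00
      vertex 19.07 3.72 0.00
      vertex 19.07 3.72 11.16
    endloop
  endfacet
  facet normal 0.3228 -0.9465 0.0000
    outer loop
      vertex 8.78 0.21 0.00
      vertex 19.07 3.72 11.16
      vertex 8.78 0.21 11.16
    endloop
  endfacet
  facet normal 0.9810 -0.1938 0.0000
    outer loop
      vertex 19.07 3.72 0.00
      vertex 21.18 14.40 0.00
      vertex 21.18 14.40 11.16
    endloop
  endfacet
  facet normal 0.9810 -0.1938 0.0000
    outer loop
      vertex 19.07 3.72 0.00
      vertex 21.18 14.40 11.16
      vertex 19.07 3.72 11.16
    endloop
  endfacet
endsolid part

The G0 Z moves step by Δz≈1.86 mm. Every layer's G1 loop is the same polygon, so the solid is a straight extrusion of it from z=0 to z≈11.2. Closing with flat bottom and top caps and triangulating gives 20 facets — a regular 6-sided prism (a cylinder approximated with 6 flat sides), circumscribed radius ≈ 10.9 mm, height ≈ 11.2 mm.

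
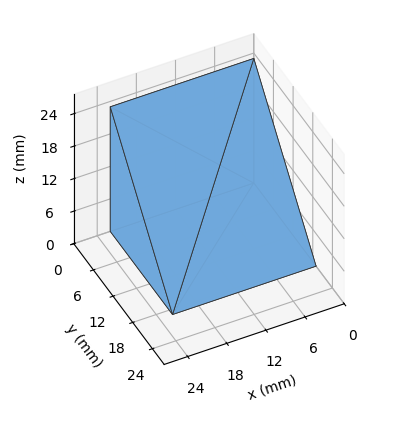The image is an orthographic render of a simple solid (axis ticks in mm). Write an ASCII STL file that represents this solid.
Reading the render: the shape is a wedge (ramp): 22 × 19 mm base, rising to 23 mm along the y=0 edge and sloping linearly to z=0 at y=19 (dimensions read to the nearest mm from the axis ticks). For the STL, each face is triangulated and given an outward normal.

solid part
  facet normal 0.0000 0.0000 -1.0000
    outer loop
      vertex 22.00 19.00 0.00
      vertex 22.00 0.00 0.00
      vertex 0.00 0.00 0.00
    endloop
  endfacet
  facet normal 0.0000 0.0000 -1.0000
    outer loop
      vertex 0.00 19.00 0.00
      vertex 22.00 19.00 0.00
      vertex 0.00 0.00 0.00
    endloop
  endfacet
  facet normal 0.0000 -1.0000 0.0000
    outer loop
      vertex 0.00 0.00 0.00
      vertex 22.00 0.00 0.00
      vertex 22.00 0.00 23.00
    endloop
  endfacet
  facet normal 0.0000 -1.0000 0.0000
    outer loop
      vertex 0.00 0.00 0.00
      vertex 22.00 0.00 23.00
      vertex 0.00 0.00 23.00
    endloop
  endfacet
  facet normal 0.0000 0.7710 0.6369
    outer loop
      vertex 0.00 0.00 23.00
      vertex 22.00 0.00 23.00
      vertex 22.00 19.00 0.00
    endloop
  endfacet
  facet normal 0.0000 0.7710 0.6369
    outer loop
      vertex 0.00 0.00 23.00
      vertex 22.00 19.00 0.00
      vertex 0.00 19.00 0.00
    endloop
  endfacet
  facet normal -1.0000 0.0000 0.0000
    outer loop
      vertex 0.00 0.00 23.00
      vertex 0.00 19.00 0.00
      vertex 0.00 0.00 0.00
    endloop
  endfacet
  facet normal 1.0000 0.0000 0.0000
    outer loop
      vertex 22.00 0.00 0.00
      vertex 22.00 19.00 0.00
      vertex 22.00 0.00 23.00
    endloop
  endfacet
endsolid part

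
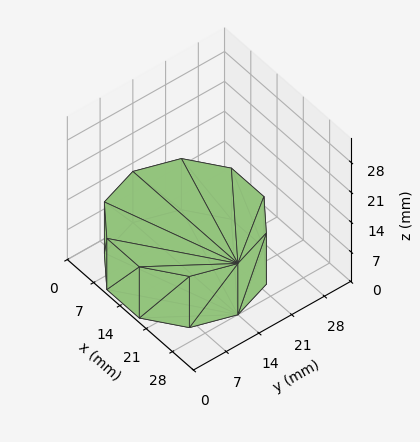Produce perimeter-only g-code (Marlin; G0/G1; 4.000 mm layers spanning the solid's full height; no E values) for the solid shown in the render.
Reading the render: the shape is a regular 10-sided prism (a cylinder approximated with 10 flat sides), circumscribed radius ≈ 14 mm, height ≈ 12 mm (dimensions read to the nearest mm from the axis ticks). For the g-code, the solid's height is divided into equal slices at the stated Δz and each level perimeter traced with G1 moves after a G0 lift.

; perimeter-only toolpath
G21 ; units = mm
G90 ; absolute positioning
G28 ; home
; layer 1
G0 Z4.000
G0 X28.000 Y14.000
G1 X25.326 Y22.229
G1 X18.326 Y27.315
G1 X9.674 Y27.315
G1 X2.674 Y22.229
G1 X0.000 Y14.000
G1 X2.674 Y5.771
G1 X9.674 Y0.685
G1 X18.326 Y0.685
G1 X25.326 Y5.771
G1 X28.000 Y14.000
; layer 2
G0 Z8.000
G0 X28.000 Y14.000
G1 X25.326 Y22.229
G1 X18.326 Y27.315
G1 X9.674 Y27.315
G1 X2.674 Y22.229
G1 X0.000 Y14.000
G1 X2.674 Y5.771
G1 X9.674 Y0.685
G1 X18.326 Y0.685
G1 X25.326 Y5.771
G1 X28.000 Y14.000
; layer 3
G0 Z12.000
G0 X28.000 Y14.000
G1 X25.326 Y22.229
G1 X18.326 Y27.315
G1 X9.674 Y27.315
G1 X2.674 Y22.229
G1 X0.000 Y14.000
G1 X2.674 Y5.771
G1 X9.674 Y0.685
G1 X18.326 Y0.685
G1 X25.326 Y5.771
G1 X28.000 Y14.000
M2 ; end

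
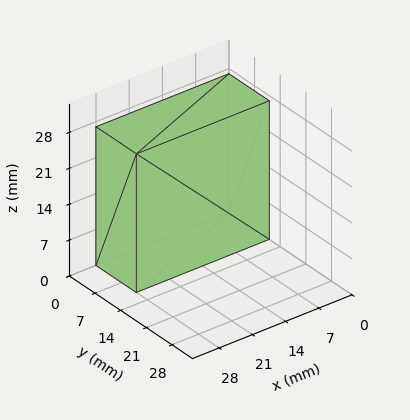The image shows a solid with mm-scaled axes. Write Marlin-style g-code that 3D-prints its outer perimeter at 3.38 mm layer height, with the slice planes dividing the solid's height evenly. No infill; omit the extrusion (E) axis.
Reading the render: the shape is a rectangular box, roughly 28 × 11 mm footprint and 27 mm tall (dimensions read to the nearest mm from the axis ticks). For the g-code, the solid's height is divided into equal slices at the stated Δz and each level perimeter traced with G1 moves after a G0 lift.

; perimeter-only toolpath
G21 ; units = mm
G90 ; absolute positioning
G28 ; home
; layer 1
G0 Z3.38
G0 X0.00 Y0.00
G1 X28.00 Y0.00
G1 X28.00 Y11.00
G1 X0.00 Y11.00
G1 X0.00 Y0.00
; layer 2
G0 Z6.75
G0 X0.00 Y0.00
G1 X28.00 Y0.00
G1 X28.00 Y11.00
G1 X0.00 Y11.00
G1 X0.00 Y0.00
; layer 3
G0 Z10.12
G0 X0.00 Y0.00
G1 X28.00 Y0.00
G1 X28.00 Y11.00
G1 X0.00 Y11.00
G1 X0.00 Y0.00
; layer 4
G0 Z13.50
G0 X0.00 Y0.00
G1 X28.00 Y0.00
G1 X28.00 Y11.00
G1 X0.00 Y11.00
G1 X0.00 Y0.00
; layer 5
G0 Z16.88
G0 X0.00 Y0.00
G1 X28.00 Y0.00
G1 X28.00 Y11.00
G1 X0.00 Y11.00
G1 X0.00 Y0.00
; layer 6
G0 Z20.25
G0 X0.00 Y0.00
G1 X28.00 Y0.00
G1 X28.00 Y11.00
G1 X0.00 Y11.00
G1 X0.00 Y0.00
; layer 7
G0 Z23.62
G0 X0.00 Y0.00
G1 X28.00 Y0.00
G1 X28.00 Y11.00
G1 X0.00 Y11.00
G1 X0.00 Y0.00
; layer 8
G0 Z27.00
G0 X0.00 Y0.00
G1 X28.00 Y0.00
G1 X28.00 Y11.00
G1 X0.00 Y11.00
G1 X0.00 Y0.00
M2 ; end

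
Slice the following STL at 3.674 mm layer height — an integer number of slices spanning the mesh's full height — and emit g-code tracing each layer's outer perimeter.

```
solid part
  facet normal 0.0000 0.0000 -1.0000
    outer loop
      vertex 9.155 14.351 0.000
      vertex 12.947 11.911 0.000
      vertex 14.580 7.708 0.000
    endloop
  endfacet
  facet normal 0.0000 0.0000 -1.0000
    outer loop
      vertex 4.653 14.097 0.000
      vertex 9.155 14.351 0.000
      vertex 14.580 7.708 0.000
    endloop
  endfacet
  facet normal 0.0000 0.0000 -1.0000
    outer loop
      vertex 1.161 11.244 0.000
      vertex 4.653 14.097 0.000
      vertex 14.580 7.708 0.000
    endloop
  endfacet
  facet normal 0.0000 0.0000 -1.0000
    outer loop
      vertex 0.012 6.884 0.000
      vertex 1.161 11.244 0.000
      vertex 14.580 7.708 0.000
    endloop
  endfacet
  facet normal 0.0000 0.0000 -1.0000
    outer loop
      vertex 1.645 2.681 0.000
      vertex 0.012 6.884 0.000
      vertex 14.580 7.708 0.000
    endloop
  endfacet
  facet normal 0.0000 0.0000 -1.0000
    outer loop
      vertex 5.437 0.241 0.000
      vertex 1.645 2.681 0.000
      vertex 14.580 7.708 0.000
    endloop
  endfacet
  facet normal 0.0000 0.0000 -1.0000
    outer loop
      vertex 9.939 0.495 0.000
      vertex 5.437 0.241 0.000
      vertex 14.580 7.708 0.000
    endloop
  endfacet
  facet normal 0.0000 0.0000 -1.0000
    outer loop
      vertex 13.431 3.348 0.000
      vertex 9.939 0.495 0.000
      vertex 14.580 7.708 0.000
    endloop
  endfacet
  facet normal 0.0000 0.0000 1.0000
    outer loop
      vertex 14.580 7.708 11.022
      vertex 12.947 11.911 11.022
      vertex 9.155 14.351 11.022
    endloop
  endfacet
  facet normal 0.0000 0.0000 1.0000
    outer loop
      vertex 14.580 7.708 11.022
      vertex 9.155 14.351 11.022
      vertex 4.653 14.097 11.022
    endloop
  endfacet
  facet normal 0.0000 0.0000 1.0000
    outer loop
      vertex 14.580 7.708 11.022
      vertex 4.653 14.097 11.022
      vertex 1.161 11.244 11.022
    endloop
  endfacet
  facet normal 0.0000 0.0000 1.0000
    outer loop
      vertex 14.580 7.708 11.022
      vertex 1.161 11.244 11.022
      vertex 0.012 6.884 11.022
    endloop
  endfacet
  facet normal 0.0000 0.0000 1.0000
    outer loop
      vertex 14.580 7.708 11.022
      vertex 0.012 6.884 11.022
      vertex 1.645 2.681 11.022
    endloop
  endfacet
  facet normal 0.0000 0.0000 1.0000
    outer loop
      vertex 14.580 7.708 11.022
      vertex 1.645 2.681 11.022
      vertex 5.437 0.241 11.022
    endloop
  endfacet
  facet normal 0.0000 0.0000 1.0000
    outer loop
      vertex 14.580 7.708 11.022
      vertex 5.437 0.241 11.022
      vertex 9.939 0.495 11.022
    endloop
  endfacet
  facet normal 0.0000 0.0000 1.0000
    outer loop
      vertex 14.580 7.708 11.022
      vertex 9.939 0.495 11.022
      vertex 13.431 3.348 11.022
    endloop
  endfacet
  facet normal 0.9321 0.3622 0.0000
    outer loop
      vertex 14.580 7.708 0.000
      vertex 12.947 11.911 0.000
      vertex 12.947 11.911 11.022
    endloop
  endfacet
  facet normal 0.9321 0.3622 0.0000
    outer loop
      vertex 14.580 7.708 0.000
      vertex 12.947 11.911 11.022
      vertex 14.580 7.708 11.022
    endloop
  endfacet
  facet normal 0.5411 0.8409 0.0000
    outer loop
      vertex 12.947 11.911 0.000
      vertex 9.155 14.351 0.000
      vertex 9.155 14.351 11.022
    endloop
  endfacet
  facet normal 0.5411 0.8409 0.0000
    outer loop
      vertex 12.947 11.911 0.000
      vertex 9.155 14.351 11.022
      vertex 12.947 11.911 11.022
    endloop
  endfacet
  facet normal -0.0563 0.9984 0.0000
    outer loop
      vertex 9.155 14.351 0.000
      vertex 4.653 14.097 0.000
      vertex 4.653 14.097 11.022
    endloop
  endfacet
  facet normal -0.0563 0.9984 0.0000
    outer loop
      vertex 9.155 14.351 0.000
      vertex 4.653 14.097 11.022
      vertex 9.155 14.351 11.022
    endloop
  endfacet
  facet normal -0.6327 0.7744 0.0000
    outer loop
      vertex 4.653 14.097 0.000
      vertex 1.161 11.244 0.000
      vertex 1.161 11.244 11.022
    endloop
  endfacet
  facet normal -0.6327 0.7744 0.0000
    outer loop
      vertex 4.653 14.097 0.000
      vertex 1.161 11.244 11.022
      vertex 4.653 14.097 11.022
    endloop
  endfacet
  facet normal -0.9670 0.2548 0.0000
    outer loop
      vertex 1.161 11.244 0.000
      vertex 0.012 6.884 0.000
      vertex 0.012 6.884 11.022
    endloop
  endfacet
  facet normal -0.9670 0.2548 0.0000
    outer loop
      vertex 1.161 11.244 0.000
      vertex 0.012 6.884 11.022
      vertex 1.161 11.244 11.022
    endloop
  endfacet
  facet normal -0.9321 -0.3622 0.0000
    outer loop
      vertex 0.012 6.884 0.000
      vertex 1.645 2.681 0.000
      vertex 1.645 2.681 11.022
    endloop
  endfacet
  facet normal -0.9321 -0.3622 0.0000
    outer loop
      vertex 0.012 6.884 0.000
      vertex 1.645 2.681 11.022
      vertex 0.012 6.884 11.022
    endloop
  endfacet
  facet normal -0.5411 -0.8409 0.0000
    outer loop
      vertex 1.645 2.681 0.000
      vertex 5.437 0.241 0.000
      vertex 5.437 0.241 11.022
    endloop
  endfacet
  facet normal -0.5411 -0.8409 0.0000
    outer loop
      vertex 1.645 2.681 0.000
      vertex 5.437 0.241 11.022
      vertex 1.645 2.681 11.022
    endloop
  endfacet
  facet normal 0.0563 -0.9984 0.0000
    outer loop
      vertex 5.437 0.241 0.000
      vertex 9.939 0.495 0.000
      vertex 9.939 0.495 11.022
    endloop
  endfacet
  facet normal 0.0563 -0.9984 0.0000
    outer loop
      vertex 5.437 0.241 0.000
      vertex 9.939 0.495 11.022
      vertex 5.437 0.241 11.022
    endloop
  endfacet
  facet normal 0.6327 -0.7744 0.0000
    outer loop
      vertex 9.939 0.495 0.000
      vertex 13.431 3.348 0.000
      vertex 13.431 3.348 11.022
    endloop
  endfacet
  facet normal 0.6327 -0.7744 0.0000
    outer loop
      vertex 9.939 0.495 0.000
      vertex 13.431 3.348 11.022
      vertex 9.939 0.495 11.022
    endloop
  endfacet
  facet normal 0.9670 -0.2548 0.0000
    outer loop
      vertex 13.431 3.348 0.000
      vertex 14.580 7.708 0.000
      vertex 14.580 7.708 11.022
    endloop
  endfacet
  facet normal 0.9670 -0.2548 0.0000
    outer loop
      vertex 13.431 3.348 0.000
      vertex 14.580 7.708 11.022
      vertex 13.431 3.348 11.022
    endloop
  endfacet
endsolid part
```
; perimeter-only toolpath
G21 ; units = mm
G90 ; absolute positioning
G28 ; home
; layer 1
G0 Z3.674
G0 X14.580 Y7.708
G1 X12.947 Y11.911
G1 X9.155 Y14.351
G1 X4.653 Y14.097
G1 X1.161 Y11.244
G1 X0.012 Y6.884
G1 X1.645 Y2.681
G1 X5.437 Y0.241
G1 X9.939 Y0.495
G1 X13.431 Y3.348
G1 X14.580 Y7.708
; layer 2
G0 Z7.348
G0 X14.580 Y7.708
G1 X12.947 Y11.911
G1 X9.155 Y14.351
G1 X4.653 Y14.097
G1 X1.161 Y11.244
G1 X0.012 Y6.884
G1 X1.645 Y2.681
G1 X5.437 Y0.241
G1 X9.939 Y0.495
G1 X13.431 Y3.348
G1 X14.580 Y7.708
; layer 3
G0 Z11.022
G0 X14.580 Y7.708
G1 X12.947 Y11.911
G1 X9.155 Y14.351
G1 X4.653 Y14.097
G1 X1.161 Y11.244
G1 X0.012 Y6.884
G1 X1.645 Y2.681
G1 X5.437 Y0.241
G1 X9.939 Y0.495
G1 X13.431 Y3.348
G1 X14.580 Y7.708
M2 ; end

The solid is a regular 10-sided prism (a cylinder approximated with 10 flat sides), circumscribed radius ≈ 7.3 mm, height ≈ 11 mm. Slicing at Δz = 3.674 mm — 3 equal slices spanning the solid's height, so layer i sits at z = i·h/3 — gives 3 non-empty perimeters. Each is a 10-segment closed polygon; G0 lifts to the layer z and rapids to the start vertex, then G1 traces the edges.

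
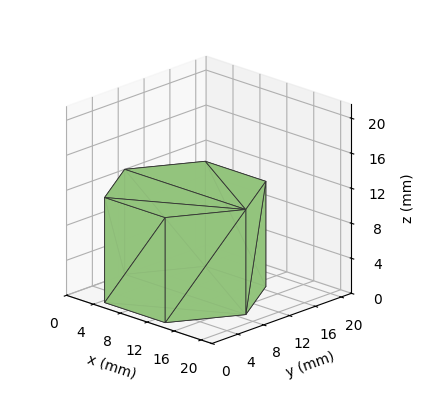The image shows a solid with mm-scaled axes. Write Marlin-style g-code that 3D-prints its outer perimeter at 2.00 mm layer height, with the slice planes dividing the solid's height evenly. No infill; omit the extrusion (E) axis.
Reading the render: the shape is a regular 6-sided prism (a cylinder approximated with 6 flat sides), circumscribed radius ≈ 9 mm, height ≈ 12 mm (dimensions read to the nearest mm from the axis ticks). For the g-code, the solid's height is divided into equal slices at the stated Δz and each level perimeter traced with G1 moves after a G0 lift.

; perimeter-only toolpath
G21 ; units = mm
G90 ; absolute positioning
G28 ; home
; layer 1
G0 Z2.00
G0 X18.00 Y9.00
G1 X13.50 Y16.79
G1 X4.50 Y16.79
G1 X0.00 Y9.00
G1 X4.50 Y1.21
G1 X13.50 Y1.21
G1 X18.00 Y9.00
; layer 2
G0 Z4.00
G0 X18.00 Y9.00
G1 X13.50 Y16.79
G1 X4.50 Y16.79
G1 X0.00 Y9.00
G1 X4.50 Y1.21
G1 X13.50 Y1.21
G1 X18.00 Y9.00
; layer 3
G0 Z6.00
G0 X18.00 Y9.00
G1 X13.50 Y16.79
G1 X4.50 Y16.79
G1 X0.00 Y9.00
G1 X4.50 Y1.21
G1 X13.50 Y1.21
G1 X18.00 Y9.00
; layer 4
G0 Z8.00
G0 X18.00 Y9.00
G1 X13.50 Y16.79
G1 X4.50 Y16.79
G1 X0.00 Y9.00
G1 X4.50 Y1.21
G1 X13.50 Y1.21
G1 X18.00 Y9.00
; layer 5
G0 Z10.00
G0 X18.00 Y9.00
G1 X13.50 Y16.79
G1 X4.50 Y16.79
G1 X0.00 Y9.00
G1 X4.50 Y1.21
G1 X13.50 Y1.21
G1 X18.00 Y9.00
; layer 6
G0 Z12.00
G0 X18.00 Y9.00
G1 X13.50 Y16.79
G1 X4.50 Y16.79
G1 X0.00 Y9.00
G1 X4.50 Y1.21
G1 X13.50 Y1.21
G1 X18.00 Y9.00
M2 ; end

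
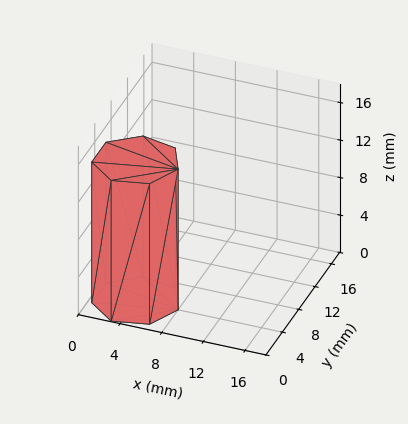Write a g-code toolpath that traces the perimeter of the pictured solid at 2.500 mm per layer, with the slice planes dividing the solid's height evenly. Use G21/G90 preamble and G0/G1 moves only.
Reading the render: the shape is a regular 7-sided prism (a cylinder approximated with 7 flat sides), circumscribed radius ≈ 4 mm, height ≈ 15 mm (dimensions read to the nearest mm from the axis ticks). For the g-code, the solid's height is divided into equal slices at the stated Δz and each level perimeter traced with G1 moves after a G0 lift.

; perimeter-only toolpath
G21 ; units = mm
G90 ; absolute positioning
G28 ; home
; layer 1
G0 Z2.500
G0 X8.000 Y4.000
G1 X6.494 Y7.127
G1 X3.110 Y7.900
G1 X0.396 Y5.736
G1 X0.396 Y2.264
G1 X3.110 Y0.100
G1 X6.494 Y0.873
G1 X8.000 Y4.000
; layer 2
G0 Z5.000
G0 X8.000 Y4.000
G1 X6.494 Y7.127
G1 X3.110 Y7.900
G1 X0.396 Y5.736
G1 X0.396 Y2.264
G1 X3.110 Y0.100
G1 X6.494 Y0.873
G1 X8.000 Y4.000
; layer 3
G0 Z7.500
G0 X8.000 Y4.000
G1 X6.494 Y7.127
G1 X3.110 Y7.900
G1 X0.396 Y5.736
G1 X0.396 Y2.264
G1 X3.110 Y0.100
G1 X6.494 Y0.873
G1 X8.000 Y4.000
; layer 4
G0 Z10.000
G0 X8.000 Y4.000
G1 X6.494 Y7.127
G1 X3.110 Y7.900
G1 X0.396 Y5.736
G1 X0.396 Y2.264
G1 X3.110 Y0.100
G1 X6.494 Y0.873
G1 X8.000 Y4.000
; layer 5
G0 Z12.500
G0 X8.000 Y4.000
G1 X6.494 Y7.127
G1 X3.110 Y7.900
G1 X0.396 Y5.736
G1 X0.396 Y2.264
G1 X3.110 Y0.100
G1 X6.494 Y0.873
G1 X8.000 Y4.000
; layer 6
G0 Z15.000
G0 X8.000 Y4.000
G1 X6.494 Y7.127
G1 X3.110 Y7.900
G1 X0.396 Y5.736
G1 X0.396 Y2.264
G1 X3.110 Y0.100
G1 X6.494 Y0.873
G1 X8.000 Y4.000
M2 ; end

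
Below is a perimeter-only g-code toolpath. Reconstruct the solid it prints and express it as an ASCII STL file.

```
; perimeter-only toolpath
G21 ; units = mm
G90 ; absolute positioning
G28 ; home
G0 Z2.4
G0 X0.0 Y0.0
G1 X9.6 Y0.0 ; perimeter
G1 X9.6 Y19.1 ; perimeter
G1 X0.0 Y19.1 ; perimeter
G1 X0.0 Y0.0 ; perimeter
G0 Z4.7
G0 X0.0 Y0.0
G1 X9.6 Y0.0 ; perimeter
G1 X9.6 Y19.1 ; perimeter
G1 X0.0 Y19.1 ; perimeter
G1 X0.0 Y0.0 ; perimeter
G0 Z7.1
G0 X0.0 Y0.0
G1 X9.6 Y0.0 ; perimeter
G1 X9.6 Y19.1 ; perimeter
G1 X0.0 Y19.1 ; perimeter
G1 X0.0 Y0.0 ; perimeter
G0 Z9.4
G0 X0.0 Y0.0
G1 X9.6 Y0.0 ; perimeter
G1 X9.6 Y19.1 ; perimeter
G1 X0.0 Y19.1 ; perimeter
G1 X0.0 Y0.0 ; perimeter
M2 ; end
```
solid part
  facet normal 0.0000 0.0000 -1.0000
    outer loop
      vertex 9.6 19.1 0.0
      vertex 9.6 0.0 0.0
      vertex 0.0 0.0 0.0
    endloop
  endfacet
  facet normal 0.0000 0.0000 -1.0000
    outer loop
      vertex 0.0 19.1 0.0
      vertex 9.6 19.1 0.0
      vertex 0.0 0.0 0.0
    endloop
  endfacet
  facet normal 0.0000 0.0000 1.0000
    outer loop
      vertex 0.0 0.0 9.4
      vertex 9.6 0.0 9.4
      vertex 9.6 19.1 9.4
    endloop
  endfacet
  facet normal 0.0000 0.0000 1.0000
    outer loop
      vertex 0.0 0.0 9.4
      vertex 9.6 19.1 9.4
      vertex 0.0 19.1 9.4
    endloop
  endfacet
  facet normal 0.0000 -1.0000 0.0000
    outer loop
      vertex 0.0 0.0 0.0
      vertex 9.6 0.0 0.0
      vertex 9.6 0.0 9.4
    endloop
  endfacet
  facet normal 0.0000 -1.0000 0.0000
    outer loop
      vertex 0.0 0.0 0.0
      vertex 9.6 0.0 9.4
      vertex 0.0 0.0 9.4
    endloop
  endfacet
  facet normal 0.0000 1.0000 0.0000
    outer loop
      vertex 9.6 19.1 9.4
      vertex 9.6 19.1 0.0
      vertex 0.0 19.1 0.0
    endloop
  endfacet
  facet normal 0.0000 1.0000 0.0000
    outer loop
      vertex 0.0 19.1 9.4
      vertex 9.6 19.1 9.4
      vertex 0.0 19.1 0.0
    endloop
  endfacet
  facet normal -1.0000 0.0000 0.0000
    outer loop
      vertex 0.0 19.1 9.4
      vertex 0.0 19.1 0.0
      vertex 0.0 0.0 0.0
    endloop
  endfacet
  facet normal -1.0000 0.0000 0.0000
    outer loop
      vertex 0.0 0.0 9.4
      vertex 0.0 19.1 9.4
      vertex 0.0 0.0 0.0
    endloop
  endfacet
  facet normal 1.0000 0.0000 0.0000
    outer loop
      vertex 9.6 0.0 0.0
      vertex 9.6 19.1 0.0
      vertex 9.6 19.1 9.4
    endloop
  endfacet
  facet normal 1.0000 0.0000 0.0000
    outer loop
      vertex 9.6 0.0 0.0
      vertex 9.6 19.1 9.4
      vertex 9.6 0.0 9.4
    endloop
  endfacet
endsolid part

The G0 Z moves step by Δz≈2.4 mm. Every layer's G1 loop is the same polygon, so the solid is a straight extrusion of it from z=0 to z≈9.4. Closing with flat bottom and top caps and triangulating gives 12 facets — a rectangular box, roughly 9.6 × 19.1 mm footprint and 9.4 mm tall.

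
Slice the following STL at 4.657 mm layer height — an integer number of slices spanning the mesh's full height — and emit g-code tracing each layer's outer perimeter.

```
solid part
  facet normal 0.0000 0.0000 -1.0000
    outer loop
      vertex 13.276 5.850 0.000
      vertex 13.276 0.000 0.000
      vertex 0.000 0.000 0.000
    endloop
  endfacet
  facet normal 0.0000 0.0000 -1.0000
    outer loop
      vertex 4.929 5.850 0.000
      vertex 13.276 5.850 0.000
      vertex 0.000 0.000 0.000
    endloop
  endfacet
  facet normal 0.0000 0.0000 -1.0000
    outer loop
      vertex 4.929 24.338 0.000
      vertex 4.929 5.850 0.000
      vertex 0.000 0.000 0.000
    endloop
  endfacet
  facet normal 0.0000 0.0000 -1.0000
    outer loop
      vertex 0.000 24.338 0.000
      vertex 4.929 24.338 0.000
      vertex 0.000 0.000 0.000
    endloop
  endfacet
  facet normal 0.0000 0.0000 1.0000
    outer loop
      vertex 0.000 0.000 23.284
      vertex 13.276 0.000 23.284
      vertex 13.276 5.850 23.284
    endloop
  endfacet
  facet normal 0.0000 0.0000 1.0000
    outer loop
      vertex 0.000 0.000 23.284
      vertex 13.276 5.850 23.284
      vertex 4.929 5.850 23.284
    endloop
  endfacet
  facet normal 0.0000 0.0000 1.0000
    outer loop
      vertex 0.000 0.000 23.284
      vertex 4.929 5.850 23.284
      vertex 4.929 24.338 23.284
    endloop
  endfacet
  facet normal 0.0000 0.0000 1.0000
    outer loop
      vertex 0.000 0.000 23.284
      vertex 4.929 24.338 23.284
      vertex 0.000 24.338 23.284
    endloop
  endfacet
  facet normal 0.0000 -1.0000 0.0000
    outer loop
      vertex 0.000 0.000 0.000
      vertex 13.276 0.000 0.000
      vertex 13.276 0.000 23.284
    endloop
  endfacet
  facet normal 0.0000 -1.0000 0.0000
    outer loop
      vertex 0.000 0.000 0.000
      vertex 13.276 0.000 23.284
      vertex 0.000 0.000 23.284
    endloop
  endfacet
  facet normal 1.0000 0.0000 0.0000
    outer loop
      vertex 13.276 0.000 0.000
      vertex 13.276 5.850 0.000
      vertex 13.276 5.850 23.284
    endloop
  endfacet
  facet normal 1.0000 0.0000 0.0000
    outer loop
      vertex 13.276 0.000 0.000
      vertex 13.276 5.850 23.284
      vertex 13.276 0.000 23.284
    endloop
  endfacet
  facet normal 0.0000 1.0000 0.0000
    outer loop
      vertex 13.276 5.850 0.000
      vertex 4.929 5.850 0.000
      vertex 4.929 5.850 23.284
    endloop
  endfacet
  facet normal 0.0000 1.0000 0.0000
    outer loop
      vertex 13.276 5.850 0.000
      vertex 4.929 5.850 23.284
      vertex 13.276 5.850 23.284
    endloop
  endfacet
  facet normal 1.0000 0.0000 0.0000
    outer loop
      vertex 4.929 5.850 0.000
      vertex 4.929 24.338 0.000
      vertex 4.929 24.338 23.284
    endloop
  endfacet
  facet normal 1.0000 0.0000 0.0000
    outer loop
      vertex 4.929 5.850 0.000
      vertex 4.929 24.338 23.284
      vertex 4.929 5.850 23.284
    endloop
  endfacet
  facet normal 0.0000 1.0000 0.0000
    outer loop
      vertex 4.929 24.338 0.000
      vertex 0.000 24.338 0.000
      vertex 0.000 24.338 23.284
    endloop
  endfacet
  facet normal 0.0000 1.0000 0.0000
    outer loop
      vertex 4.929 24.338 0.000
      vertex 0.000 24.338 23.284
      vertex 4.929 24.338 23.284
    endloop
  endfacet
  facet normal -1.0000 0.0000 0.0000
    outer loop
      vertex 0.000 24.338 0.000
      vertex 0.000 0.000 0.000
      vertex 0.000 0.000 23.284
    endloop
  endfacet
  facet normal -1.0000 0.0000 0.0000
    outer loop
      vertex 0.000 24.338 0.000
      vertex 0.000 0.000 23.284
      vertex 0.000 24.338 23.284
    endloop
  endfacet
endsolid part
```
; perimeter-only toolpath
G21 ; units = mm
G90 ; absolute positioning
G28 ; home
; layer 1
G0 Z4.657
G0 X0.000 Y0.000
G1 X13.276 Y0.000
G1 X13.276 Y5.850
G1 X4.929 Y5.850
G1 X4.929 Y24.338
G1 X0.000 Y24.338
G1 X0.000 Y0.000
; layer 2
G0 Z9.314
G0 X0.000 Y0.000
G1 X13.276 Y0.000
G1 X13.276 Y5.850
G1 X4.929 Y5.850
G1 X4.929 Y24.338
G1 X0.000 Y24.338
G1 X0.000 Y0.000
; layer 3
G0 Z13.970
G0 X0.000 Y0.000
G1 X13.276 Y0.000
G1 X13.276 Y5.850
G1 X4.929 Y5.850
G1 X4.929 Y24.338
G1 X0.000 Y24.338
G1 X0.000 Y0.000
; layer 4
G0 Z18.627
G0 X0.000 Y0.000
G1 X13.276 Y0.000
G1 X13.276 Y5.850
G1 X4.929 Y5.850
G1 X4.929 Y24.338
G1 X0.000 Y24.338
G1 X0.000 Y0.000
; layer 5
G0 Z23.284
G0 X0.000 Y0.000
G1 X13.276 Y0.000
G1 X13.276 Y5.850
G1 X4.929 Y5.850
G1 X4.929 Y24.338
G1 X0.000 Y24.338
G1 X0.000 Y0.000
M2 ; end

The solid is an L-shaped prism: outer 13.3 × 24.3 mm, arm thicknesses ≈ 5.85 mm (horizontal) and 4.93 mm (vertical), extruded 23.3 mm in z. Slicing at Δz = 4.657 mm — 5 equal slices spanning the solid's height, so layer i sits at z = i·h/5 — gives 5 non-empty perimeters. Each is a 6-segment closed polygon; G0 lifts to the layer z and rapids to the start vertex, then G1 traces the edges.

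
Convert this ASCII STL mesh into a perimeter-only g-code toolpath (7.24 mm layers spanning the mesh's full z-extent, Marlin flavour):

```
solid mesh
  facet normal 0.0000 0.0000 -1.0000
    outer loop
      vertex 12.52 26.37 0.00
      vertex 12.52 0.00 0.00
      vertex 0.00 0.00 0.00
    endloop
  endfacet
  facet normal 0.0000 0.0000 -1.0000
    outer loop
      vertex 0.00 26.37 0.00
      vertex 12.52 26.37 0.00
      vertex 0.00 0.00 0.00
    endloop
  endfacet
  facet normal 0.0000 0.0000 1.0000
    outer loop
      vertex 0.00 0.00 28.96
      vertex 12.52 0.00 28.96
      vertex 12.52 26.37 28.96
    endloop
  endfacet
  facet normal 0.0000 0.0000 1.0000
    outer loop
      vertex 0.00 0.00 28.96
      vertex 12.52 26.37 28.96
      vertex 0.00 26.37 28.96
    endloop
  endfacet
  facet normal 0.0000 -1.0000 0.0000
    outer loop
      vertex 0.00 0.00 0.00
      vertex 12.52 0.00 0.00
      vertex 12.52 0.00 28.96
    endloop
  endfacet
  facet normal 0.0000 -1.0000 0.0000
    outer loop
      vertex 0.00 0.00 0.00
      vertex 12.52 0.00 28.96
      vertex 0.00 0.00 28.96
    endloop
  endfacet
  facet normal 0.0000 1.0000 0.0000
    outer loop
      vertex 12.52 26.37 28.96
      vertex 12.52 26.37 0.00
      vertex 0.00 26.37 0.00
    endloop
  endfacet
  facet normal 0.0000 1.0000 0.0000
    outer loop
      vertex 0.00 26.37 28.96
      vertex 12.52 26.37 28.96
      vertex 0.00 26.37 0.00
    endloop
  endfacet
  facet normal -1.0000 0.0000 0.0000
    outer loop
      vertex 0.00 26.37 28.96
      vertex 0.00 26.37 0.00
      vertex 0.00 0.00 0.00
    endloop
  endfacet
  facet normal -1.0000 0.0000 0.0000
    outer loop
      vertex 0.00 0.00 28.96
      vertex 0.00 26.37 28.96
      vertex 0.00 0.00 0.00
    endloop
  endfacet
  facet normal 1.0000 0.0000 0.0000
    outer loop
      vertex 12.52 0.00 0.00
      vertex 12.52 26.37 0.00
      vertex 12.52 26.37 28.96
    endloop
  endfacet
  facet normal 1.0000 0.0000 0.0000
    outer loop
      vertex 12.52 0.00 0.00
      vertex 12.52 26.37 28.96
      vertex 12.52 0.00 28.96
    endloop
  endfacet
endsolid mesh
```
; perimeter-only toolpath
G21 ; units = mm
G90 ; absolute positioning
G28 ; home
; layer 1
G0 Z7.24
G0 X0.00 Y0.00
G1 X12.52 Y0.00
G1 X12.52 Y26.37
G1 X0.00 Y26.37
G1 X0.00 Y0.00
; layer 2
G0 Z14.48
G0 X0.00 Y0.00
G1 X12.52 Y0.00
G1 X12.52 Y26.37
G1 X0.00 Y26.37
G1 X0.00 Y0.00
; layer 3
G0 Z21.72
G0 X0.00 Y0.00
G1 X12.52 Y0.00
G1 X12.52 Y26.37
G1 X0.00 Y26.37
G1 X0.00 Y0.00
; layer 4
G0 Z28.96
G0 X0.00 Y0.00
G1 X12.52 Y0.00
G1 X12.52 Y26.37
G1 X0.00 Y26.37
G1 X0.00 Y0.00
M2 ; end

The solid is a rectangular box, roughly 12.5 × 26.4 mm footprint and 29 mm tall. Slicing at Δz = 7.24 mm — 4 equal slices spanning the solid's height, so layer i sits at z = i·h/4 — gives 4 non-empty perimeters. Each is a 4-segment closed polygon; G0 lifts to the layer z and rapids to the start vertex, then G1 traces the edges.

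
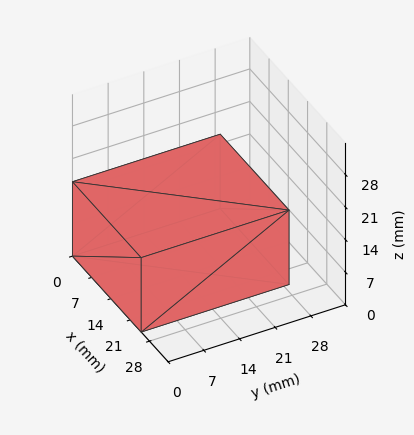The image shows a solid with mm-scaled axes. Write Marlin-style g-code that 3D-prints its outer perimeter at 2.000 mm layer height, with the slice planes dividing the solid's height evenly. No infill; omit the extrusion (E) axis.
Reading the render: the shape is a rectangular box, roughly 25 × 29 mm footprint and 16 mm tall (dimensions read to the nearest mm from the axis ticks). For the g-code, the solid's height is divided into equal slices at the stated Δz and each level perimeter traced with G1 moves after a G0 lift.

; perimeter-only toolpath
G21 ; units = mm
G90 ; absolute positioning
G28 ; home
; layer 1
G0 Z2.000
G0 X0.000 Y0.000
G1 X25.000 Y0.000
G1 X25.000 Y29.000
G1 X0.000 Y29.000
G1 X0.000 Y0.000
; layer 2
G0 Z4.000
G0 X0.000 Y0.000
G1 X25.000 Y0.000
G1 X25.000 Y29.000
G1 X0.000 Y29.000
G1 X0.000 Y0.000
; layer 3
G0 Z6.000
G0 X0.000 Y0.000
G1 X25.000 Y0.000
G1 X25.000 Y29.000
G1 X0.000 Y29.000
G1 X0.000 Y0.000
; layer 4
G0 Z8.000
G0 X0.000 Y0.000
G1 X25.000 Y0.000
G1 X25.000 Y29.000
G1 X0.000 Y29.000
G1 X0.000 Y0.000
; layer 5
G0 Z10.000
G0 X0.000 Y0.000
G1 X25.000 Y0.000
G1 X25.000 Y29.000
G1 X0.000 Y29.000
G1 X0.000 Y0.000
; layer 6
G0 Z12.000
G0 X0.000 Y0.000
G1 X25.000 Y0.000
G1 X25.000 Y29.000
G1 X0.000 Y29.000
G1 X0.000 Y0.000
; layer 7
G0 Z14.000
G0 X0.000 Y0.000
G1 X25.000 Y0.000
G1 X25.000 Y29.000
G1 X0.000 Y29.000
G1 X0.000 Y0.000
; layer 8
G0 Z16.000
G0 X0.000 Y0.000
G1 X25.000 Y0.000
G1 X25.000 Y29.000
G1 X0.000 Y29.000
G1 X0.000 Y0.000
M2 ; end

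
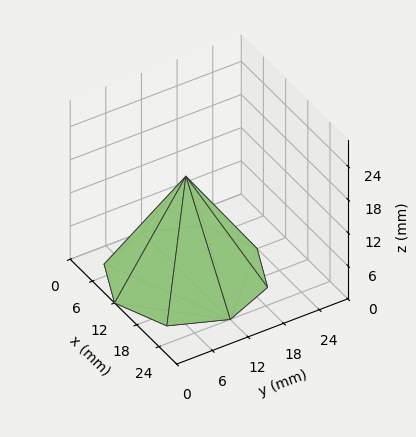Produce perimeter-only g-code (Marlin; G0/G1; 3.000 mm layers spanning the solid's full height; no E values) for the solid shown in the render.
Reading the render: the shape is a regular 8-sided pyramid, base circumscribed radius ≈ 12 mm, apex at z ≈ 18 mm (dimensions read to the nearest mm from the axis ticks). For the g-code, the solid's height is divided into equal slices at the stated Δz and each level perimeter traced with G1 moves after a G0 lift.

; perimeter-only toolpath
G21 ; units = mm
G90 ; absolute positioning
G28 ; home
; layer 1
G0 Z3.000
G0 X22.000 Y12.000
G1 X19.071 Y19.071
G1 X12.000 Y22.000
G1 X4.929 Y19.071
G1 X2.000 Y12.000
G1 X4.929 Y4.929
G1 X12.000 Y2.000
G1 X19.071 Y4.929
G1 X22.000 Y12.000
; layer 2
G0 Z6.000
G0 X20.000 Y12.000
G1 X17.657 Y17.657
G1 X12.000 Y20.000
G1 X6.343 Y17.657
G1 X4.000 Y12.000
G1 X6.343 Y6.343
G1 X12.000 Y4.000
G1 X17.657 Y6.343
G1 X20.000 Y12.000
; layer 3
G0 Z9.000
G0 X18.000 Y12.000
G1 X16.242 Y16.242
G1 X12.000 Y18.000
G1 X7.758 Y16.242
G1 X6.000 Y12.000
G1 X7.758 Y7.758
G1 X12.000 Y6.000
G1 X16.242 Y7.758
G1 X18.000 Y12.000
; layer 4
G0 Z12.000
G0 X16.000 Y12.000
G1 X14.828 Y14.828
G1 X12.000 Y16.000
G1 X9.172 Y14.828
G1 X8.000 Y12.000
G1 X9.172 Y9.172
G1 X12.000 Y8.000
G1 X14.828 Y9.172
G1 X16.000 Y12.000
; layer 5
G0 Z15.000
G0 X14.000 Y12.000
G1 X13.414 Y13.414
G1 X12.000 Y14.000
G1 X10.586 Y13.414
G1 X10.000 Y12.000
G1 X10.586 Y10.586
G1 X12.000 Y10.000
G1 X13.414 Y10.586
G1 X14.000 Y12.000
M2 ; end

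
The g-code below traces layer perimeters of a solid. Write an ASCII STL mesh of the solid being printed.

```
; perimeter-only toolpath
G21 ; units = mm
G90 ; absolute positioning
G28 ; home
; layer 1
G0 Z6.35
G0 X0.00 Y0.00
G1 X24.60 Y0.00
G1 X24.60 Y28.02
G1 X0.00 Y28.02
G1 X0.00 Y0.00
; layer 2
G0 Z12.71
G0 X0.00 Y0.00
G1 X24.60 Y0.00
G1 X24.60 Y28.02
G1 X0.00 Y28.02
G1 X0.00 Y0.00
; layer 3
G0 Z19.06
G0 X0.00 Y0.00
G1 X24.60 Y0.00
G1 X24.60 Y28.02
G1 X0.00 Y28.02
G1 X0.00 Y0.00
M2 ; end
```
solid part
  facet normal 0.0000 0.0000 -1.0000
    outer loop
      vertex 24.60 28.02 0.00
      vertex 24.60 0.00 0.00
      vertex 0.00 0.00 0.00
    endloop
  endfacet
  facet normal 0.0000 0.0000 -1.0000
    outer loop
      vertex 0.00 28.02 0.00
      vertex 24.60 28.02 0.00
      vertex 0.00 0.00 0.00
    endloop
  endfacet
  facet normal 0.0000 0.0000 1.0000
    outer loop
      vertex 0.00 0.00 19.06
      vertex 24.60 0.00 19.06
      vertex 24.60 28.02 19.06
    endloop
  endfacet
  facet normal 0.0000 0.0000 1.0000
    outer loop
      vertex 0.00 0.00 19.06
      vertex 24.60 28.02 19.06
      vertex 0.00 28.02 19.06
    endloop
  endfacet
  facet normal 0.0000 -1.0000 0.0000
    outer loop
      vertex 0.00 0.00 0.00
      vertex 24.60 0.00 0.00
      vertex 24.60 0.00 19.06
    endloop
  endfacet
  facet normal 0.0000 -1.0000 0.0000
    outer loop
      vertex 0.00 0.00 0.00
      vertex 24.60 0.00 19.06
      vertex 0.00 0.00 19.06
    endloop
  endfacet
  facet normal 0.0000 1.0000 0.0000
    outer loop
      vertex 24.60 28.02 19.06
      vertex 24.60 28.02 0.00
      vertex 0.00 28.02 0.00
    endloop
  endfacet
  facet normal 0.0000 1.0000 0.0000
    outer loop
      vertex 0.00 28.02 19.06
      vertex 24.60 28.02 19.06
      vertex 0.00 28.02 0.00
    endloop
  endfacet
  facet normal -1.0000 0.0000 0.0000
    outer loop
      vertex 0.00 28.02 19.06
      vertex 0.00 28.02 0.00
      vertex 0.00 0.00 0.00
    endloop
  endfacet
  facet normal -1.0000 0.0000 0.0000
    outer loop
      vertex 0.00 0.00 19.06
      vertex 0.00 28.02 19.06
      vertex 0.00 0.00 0.00
    endloop
  endfacet
  facet normal 1.0000 0.0000 0.0000
    outer loop
      vertex 24.60 0.00 0.00
      vertex 24.60 28.02 0.00
      vertex 24.60 28.02 19.06
    endloop
  endfacet
  facet normal 1.0000 0.0000 0.0000
    outer loop
      vertex 24.60 0.00 0.00
      vertex 24.60 28.02 19.06
      vertex 24.60 0.00 19.06
    endloop
  endfacet
endsolid part

The G0 Z moves step by Δz≈6.35 mm. Every layer's G1 loop is the same polygon, so the solid is a straight extrusion of it from z=0 to z≈19.1. Closing with flat bottom and top caps and triangulating gives 12 facets — a rectangular box, roughly 24.6 × 28 mm footprint and 19.1 mm tall.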